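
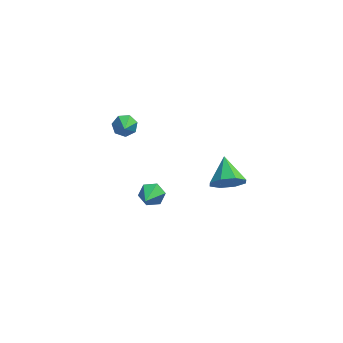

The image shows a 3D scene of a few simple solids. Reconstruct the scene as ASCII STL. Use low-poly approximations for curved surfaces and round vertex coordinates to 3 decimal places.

solid 
facet normal -0.019 0.786 -0.618
outer loop
vertex -2.57 4.51 -0.791
vertex -3.211 4.775 -0.435
vertex -2.464 4.925 -0.267
endloop
endfacet
facet normal 0.945 -0.322 0.064
outer loop
vertex -2.57 4.51 -0.791
vertex -2.464 4.925 -0.267
vertex -3.169 3.085 0.895
endloop
endfacet
facet normal -0.019 0.786 -0.618
outer loop
vertex -2.464 4.925 -0.267
vertex -3.211 4.775 -0.435
vertex -2.92 5.227 0.131
endloop
endfacet
facet normal 0.708 0.163 0.687
outer loop
vertex -2.464 4.925 -0.267
vertex -2.92 5.227 0.131
vertex -3.169 3.085 0.895
endloop
endfacet
facet normal -0.020 0.786 -0.618
outer loop
vertex -2.92 5.227 0.131
vertex -3.211 4.775 -0.435
vertex -3.596 5.188 0.103
endloop
endfacet
facet normal -0.059 0.341 0.938
outer loop
vertex -2.92 5.227 0.131
vertex -3.596 5.188 0.103
vertex -3.169 3.085 0.895
endloop
endfacet
facet normal -0.020 0.786 -0.618
outer loop
vertex -3.596 5.188 0.103
vertex -3.211 4.775 -0.435
vertex -3.981 4.838 -0.33
endloop
endfacet
facet normal -0.776 0.078 0.626
outer loop
vertex -3.596 5.188 0.103
vertex -3.981 4.838 -0.33
vertex -3.169 3.085 0.895
endloop
endfacet
facet normal -0.020 0.785 -0.619
outer loop
vertex -3.981 4.838 -0.33
vertex -3.211 4.775 -0.435
vertex -3.786 4.44 -0.841
endloop
endfacet
facet normal -0.904 -0.427 -0.012
outer loop
vertex -3.981 4.838 -0.33
vertex -3.786 4.44 -0.841
vertex -3.169 3.085 0.895
endloop
endfacet
facet normal -0.020 0.785 -0.619
outer loop
vertex -3.786 4.44 -0.841
vertex -3.211 4.775 -0.435
vertex -3.158 4.294 -1.047
endloop
endfacet
facet normal -0.348 -0.795 -0.497
outer loop
vertex -3.786 4.44 -0.841
vertex -3.158 4.294 -1.047
vertex -3.169 3.085 0.895
endloop
endfacet
facet normal -0.019 0.785 -0.619
outer loop
vertex -3.158 4.294 -1.047
vertex -3.211 4.775 -0.435
vertex -2.57 4.51 -0.791
endloop
endfacet
facet normal 0.476 -0.748 -0.463
outer loop
vertex -3.158 4.294 -1.047
vertex -2.57 4.51 -0.791
vertex -3.169 3.085 0.895
endloop
endfacet
facet normal 0.160 0.814 -0.558
outer loop
vertex -0.786 0.903 -3.108
vertex -1.589 0.951 -3.268
vertex -1.277 1.337 -2.615
endloop
endfacet
facet normal 0.695 -0.030 0.719
outer loop
vertex -0.786 0.903 -3.108
vertex -1.277 1.337 -2.615
vertex -1.931 -0.791 -2.072
endloop
endfacet
facet normal 0.160 0.814 -0.558
outer loop
vertex -1.277 1.337 -2.615
vertex -1.589 0.951 -3.268
vertex -2.079 1.385 -2.775
endloop
endfacet
facet normal -0.170 0.292 0.941
outer loop
vertex -1.277 1.337 -2.615
vertex -2.079 1.385 -2.775
vertex -1.931 -0.791 -2.072
endloop
endfacet
facet normal 0.159 0.814 -0.558
outer loop
vertex -2.079 1.385 -2.775
vertex -1.589 0.951 -3.268
vertex -2.392 0.999 -3.427
endloop
endfacet
facet normal -0.914 0.067 0.399
outer loop
vertex -2.079 1.385 -2.775
vertex -2.392 0.999 -3.427
vertex -1.931 -0.791 -2.072
endloop
endfacet
facet normal 0.159 0.814 -0.558
outer loop
vertex -2.392 0.999 -3.427
vertex -1.589 0.951 -3.268
vertex -1.901 0.565 -3.92
endloop
endfacet
facet normal -0.795 -0.483 -0.367
outer loop
vertex -2.392 0.999 -3.427
vertex -1.901 0.565 -3.92
vertex -1.931 -0.791 -2.072
endloop
endfacet
facet normal 0.161 0.814 -0.559
outer loop
vertex -1.901 0.565 -3.92
vertex -1.589 0.951 -3.268
vertex -1.098 0.516 -3.76
endloop
endfacet
facet normal 0.068 -0.805 -0.589
outer loop
vertex -1.901 0.565 -3.92
vertex -1.098 0.516 -3.76
vertex -1.931 -0.791 -2.072
endloop
endfacet
facet normal 0.160 0.813 -0.559
outer loop
vertex -1.098 0.516 -3.76
vertex -1.589 0.951 -3.268
vertex -0.786 0.903 -3.108
endloop
endfacet
facet normal 0.814 -0.579 -0.046
outer loop
vertex -1.098 0.516 -3.76
vertex -0.786 0.903 -3.108
vertex -1.931 -0.791 -2.072
endloop
endfacet
facet normal 0.103 -0.880 -0.464
outer loop
vertex 3.045 -3.335 2.075
vertex 2.631 -3.833 2.927
vertex 2.23 -3.407 2.031
endloop
endfacet
facet normal -0.044 0.836 -0.548
outer loop
vertex 3.045 -3.335 2.075
vertex 2.23 -3.407 2.031
vertex 2.449 -2.267 3.753
endloop
endfacet
facet normal 0.102 -0.880 -0.464
outer loop
vertex 2.23 -3.407 2.031
vertex 2.631 -3.833 2.927
vertex 1.65 -3.728 2.512
endloop
endfacet
facet normal -0.660 0.662 -0.354
outer loop
vertex 2.23 -3.407 2.031
vertex 1.65 -3.728 2.512
vertex 2.449 -2.267 3.753
endloop
endfacet
facet normal 0.102 -0.880 -0.465
outer loop
vertex 1.65 -3.728 2.512
vertex 2.631 -3.833 2.927
vertex 1.645 -4.111 3.236
endloop
endfacet
facet normal -0.919 0.351 0.179
outer loop
vertex 1.65 -3.728 2.512
vertex 1.645 -4.111 3.236
vertex 2.449 -2.267 3.753
endloop
endfacet
facet normal 0.102 -0.880 -0.464
outer loop
vertex 1.645 -4.111 3.236
vertex 2.631 -3.833 2.927
vertex 2.217 -4.331 3.779
endloop
endfacet
facet normal -0.669 0.084 0.739
outer loop
vertex 1.645 -4.111 3.236
vertex 2.217 -4.331 3.779
vertex 2.449 -2.267 3.753
endloop
endfacet
facet normal 0.103 -0.880 -0.464
outer loop
vertex 2.217 -4.331 3.779
vertex 2.631 -3.833 2.927
vertex 3.032 -4.259 3.823
endloop
endfacet
facet normal -0.056 0.019 0.998
outer loop
vertex 2.217 -4.331 3.779
vertex 3.032 -4.259 3.823
vertex 2.449 -2.267 3.753
endloop
endfacet
facet normal 0.102 -0.880 -0.464
outer loop
vertex 3.032 -4.259 3.823
vertex 2.631 -3.833 2.927
vertex 3.612 -3.938 3.342
endloop
endfacet
facet normal 0.561 0.193 0.805
outer loop
vertex 3.032 -4.259 3.823
vertex 3.612 -3.938 3.342
vertex 2.449 -2.267 3.753
endloop
endfacet
facet normal 0.102 -0.880 -0.465
outer loop
vertex 3.612 -3.938 3.342
vertex 2.631 -3.833 2.927
vertex 3.617 -3.555 2.618
endloop
endfacet
facet normal 0.820 0.504 0.272
outer loop
vertex 3.612 -3.938 3.342
vertex 3.617 -3.555 2.618
vertex 2.449 -2.267 3.753
endloop
endfacet
facet normal 0.102 -0.880 -0.464
outer loop
vertex 3.617 -3.555 2.618
vertex 2.631 -3.833 2.927
vertex 3.045 -3.335 2.075
endloop
endfacet
facet normal 0.569 0.770 -0.288
outer loop
vertex 3.617 -3.555 2.618
vertex 3.045 -3.335 2.075
vertex 2.449 -2.267 3.753
endloop
endfacet

endsolid


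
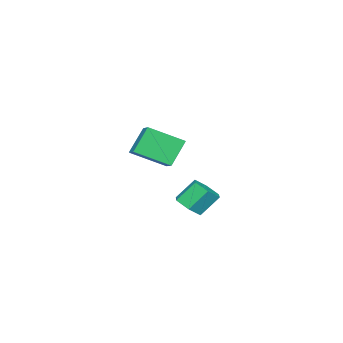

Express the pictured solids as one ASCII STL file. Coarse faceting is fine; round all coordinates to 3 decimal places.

solid 
facet normal 0.427 -0.487 -0.762
outer loop
vertex 2.609 2.404 -3.765
vertex 2.064 2.696 -4.257
vertex 2.736 3.091 -4.133
endloop
endfacet
facet normal 0.890 0.076 0.450
outer loop
vertex 2.609 2.404 -3.765
vertex 2.736 3.091 -4.133
vertex 2.041 3.052 -2.751
endloop
endfacet
facet normal 0.890 0.075 0.450
outer loop
vertex 2.041 3.052 -2.751
vertex 2.736 3.091 -4.133
vertex 2.169 3.739 -3.119
endloop
endfacet
facet normal -0.427 0.488 0.762
outer loop
vertex 2.041 3.052 -2.751
vertex 2.169 3.739 -3.119
vertex 1.496 3.344 -3.243
endloop
endfacet
facet normal 0.427 -0.487 -0.762
outer loop
vertex 2.736 3.091 -4.133
vertex 2.064 2.696 -4.257
vertex 2.191 3.383 -4.625
endloop
endfacet
facet normal 0.585 0.791 -0.178
outer loop
vertex 2.736 3.091 -4.133
vertex 2.191 3.383 -4.625
vertex 2.169 3.739 -3.119
endloop
endfacet
facet normal 0.585 0.791 -0.178
outer loop
vertex 2.169 3.739 -3.119
vertex 2.191 3.383 -4.625
vertex 1.624 4.031 -3.611
endloop
endfacet
facet normal -0.427 0.488 0.762
outer loop
vertex 2.169 3.739 -3.119
vertex 1.624 4.031 -3.611
vertex 1.496 3.344 -3.243
endloop
endfacet
facet normal 0.427 -0.487 -0.762
outer loop
vertex 2.191 3.383 -4.625
vertex 2.064 2.696 -4.257
vertex 1.519 2.988 -4.749
endloop
endfacet
facet normal -0.305 0.716 -0.628
outer loop
vertex 2.191 3.383 -4.625
vertex 1.519 2.988 -4.749
vertex 1.624 4.031 -3.611
endloop
endfacet
facet normal -0.305 0.716 -0.628
outer loop
vertex 1.624 4.031 -3.611
vertex 1.519 2.988 -4.749
vertex 0.951 3.636 -3.735
endloop
endfacet
facet normal -0.427 0.488 0.762
outer loop
vertex 1.624 4.031 -3.611
vertex 0.951 3.636 -3.735
vertex 1.496 3.344 -3.243
endloop
endfacet
facet normal 0.427 -0.488 -0.762
outer loop
vertex 1.519 2.988 -4.749
vertex 2.064 2.696 -4.257
vertex 1.391 2.301 -4.381
endloop
endfacet
facet normal -0.890 -0.075 -0.450
outer loop
vertex 1.519 2.988 -4.749
vertex 1.391 2.301 -4.381
vertex 0.951 3.636 -3.735
endloop
endfacet
facet normal -0.890 -0.076 -0.449
outer loop
vertex 0.951 3.636 -3.735
vertex 1.391 2.301 -4.381
vertex 0.824 2.949 -3.367
endloop
endfacet
facet normal -0.427 0.487 0.762
outer loop
vertex 0.951 3.636 -3.735
vertex 0.824 2.949 -3.367
vertex 1.496 3.344 -3.243
endloop
endfacet
facet normal 0.427 -0.488 -0.762
outer loop
vertex 1.391 2.301 -4.381
vertex 2.064 2.696 -4.257
vertex 1.936 2.009 -3.889
endloop
endfacet
facet normal -0.585 -0.791 0.178
outer loop
vertex 1.391 2.301 -4.381
vertex 1.936 2.009 -3.889
vertex 0.824 2.949 -3.367
endloop
endfacet
facet normal -0.585 -0.791 0.178
outer loop
vertex 0.824 2.949 -3.367
vertex 1.936 2.009 -3.889
vertex 1.369 2.657 -2.875
endloop
endfacet
facet normal -0.427 0.487 0.762
outer loop
vertex 0.824 2.949 -3.367
vertex 1.369 2.657 -2.875
vertex 1.496 3.344 -3.243
endloop
endfacet
facet normal 0.427 -0.488 -0.762
outer loop
vertex 1.936 2.009 -3.889
vertex 2.064 2.696 -4.257
vertex 2.609 2.404 -3.765
endloop
endfacet
facet normal 0.305 -0.716 0.628
outer loop
vertex 1.936 2.009 -3.889
vertex 2.609 2.404 -3.765
vertex 1.369 2.657 -2.875
endloop
endfacet
facet normal 0.305 -0.716 0.628
outer loop
vertex 1.369 2.657 -2.875
vertex 2.609 2.404 -3.765
vertex 2.041 3.052 -2.751
endloop
endfacet
facet normal -0.427 0.487 0.762
outer loop
vertex 1.369 2.657 -2.875
vertex 2.041 3.052 -2.751
vertex 1.496 3.344 -3.243
endloop
endfacet
facet normal -0.453 0.767 -0.455
outer loop
vertex -5.004 -1.573 -3.142
vertex -4.186 -0.845 -2.728
vertex -4.072 -1.837 -4.515
endloop
endfacet
facet normal -0.698 -0.622 -0.355
outer loop
vertex -3.154 -3.395 -3.592
vertex -5.004 -1.573 -3.142
vertex -4.072 -1.837 -4.515
endloop
endfacet
facet normal -0.452 0.767 -0.455
outer loop
vertex -4.072 -1.837 -4.515
vertex -4.186 -0.845 -2.728
vertex -3.255 -1.11 -4.101
endloop
endfacet
facet normal 0.554 -0.158 -0.817
outer loop
vertex -3.255 -1.11 -4.101
vertex -3.154 -3.395 -3.592
vertex -4.072 -1.837 -4.515
endloop
endfacet
facet normal -0.554 0.158 0.817
outer loop
vertex -5.004 -1.573 -3.142
vertex -3.268 -2.403 -1.805
vertex -4.186 -0.845 -2.728
endloop
endfacet
facet normal -0.699 -0.622 -0.354
outer loop
vertex -4.085 -3.13 -2.219
vertex -5.004 -1.573 -3.142
vertex -3.154 -3.395 -3.592
endloop
endfacet
facet normal -0.554 0.157 0.817
outer loop
vertex -4.085 -3.13 -2.219
vertex -3.268 -2.403 -1.805
vertex -5.004 -1.573 -3.142
endloop
endfacet
facet normal 0.699 0.621 0.354
outer loop
vertex -4.186 -0.845 -2.728
vertex -3.268 -2.403 -1.805
vertex -3.255 -1.11 -4.101
endloop
endfacet
facet normal 0.554 -0.158 -0.817
outer loop
vertex -2.336 -2.667 -3.178
vertex -3.154 -3.395 -3.592
vertex -3.255 -1.11 -4.101
endloop
endfacet
facet normal 0.698 0.622 0.354
outer loop
vertex -3.255 -1.11 -4.101
vertex -3.268 -2.403 -1.805
vertex -2.336 -2.667 -3.178
endloop
endfacet
facet normal 0.452 -0.767 0.455
outer loop
vertex -2.336 -2.667 -3.178
vertex -4.085 -3.13 -2.219
vertex -3.154 -3.395 -3.592
endloop
endfacet
facet normal 0.452 -0.767 0.455
outer loop
vertex -3.268 -2.403 -1.805
vertex -4.085 -3.13 -2.219
vertex -2.336 -2.667 -3.178
endloop
endfacet

endsolid


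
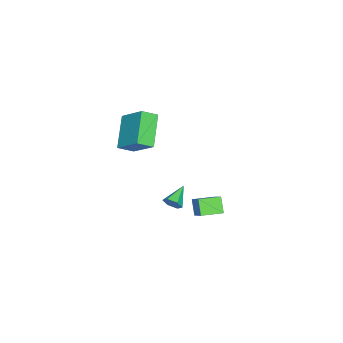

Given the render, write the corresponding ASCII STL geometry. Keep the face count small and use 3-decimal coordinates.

solid 
facet normal -0.564 -0.320 0.762
outer loop
vertex -0.224 1.447 -0.96
vertex -0.843 2.498 -0.977
vertex -1.442 0.709 -2.171
endloop
endfacet
facet normal 0.508 -0.861 0.013
outer loop
vertex -0.857 1.042 -2.963
vertex -0.224 1.447 -0.96
vertex -1.442 0.709 -2.171
endloop
endfacet
facet normal -0.563 -0.320 0.762
outer loop
vertex -1.442 0.709 -2.171
vertex -0.843 2.498 -0.977
vertex -2.062 1.76 -2.188
endloop
endfacet
facet normal -0.652 -0.395 -0.647
outer loop
vertex -2.062 1.76 -2.188
vertex -0.857 1.042 -2.963
vertex -1.442 0.709 -2.171
endloop
endfacet
facet normal 0.652 0.394 0.647
outer loop
vertex -0.224 1.447 -0.96
vertex -0.258 2.831 -1.769
vertex -0.843 2.498 -0.977
endloop
endfacet
facet normal 0.508 -0.861 0.014
outer loop
vertex 0.362 1.78 -1.752
vertex -0.224 1.447 -0.96
vertex -0.857 1.042 -2.963
endloop
endfacet
facet normal 0.651 0.395 0.648
outer loop
vertex 0.362 1.78 -1.752
vertex -0.258 2.831 -1.769
vertex -0.224 1.447 -0.96
endloop
endfacet
facet normal -0.508 0.861 -0.013
outer loop
vertex -0.843 2.498 -0.977
vertex -0.258 2.831 -1.769
vertex -2.062 1.76 -2.188
endloop
endfacet
facet normal -0.652 -0.394 -0.648
outer loop
vertex -1.476 2.093 -2.98
vertex -0.857 1.042 -2.963
vertex -2.062 1.76 -2.188
endloop
endfacet
facet normal -0.508 0.861 -0.014
outer loop
vertex -2.062 1.76 -2.188
vertex -0.258 2.831 -1.769
vertex -1.476 2.093 -2.98
endloop
endfacet
facet normal 0.563 0.320 -0.762
outer loop
vertex -1.476 2.093 -2.98
vertex 0.362 1.78 -1.752
vertex -0.857 1.042 -2.963
endloop
endfacet
facet normal 0.563 0.320 -0.762
outer loop
vertex -0.258 2.831 -1.769
vertex 0.362 1.78 -1.752
vertex -1.476 2.093 -2.98
endloop
endfacet
facet normal 0.890 -0.170 -0.422
outer loop
vertex -2.318 -0.96 -3.319
vertex -2.522 -0.739 -3.838
vertex -2.263 -0.375 -3.438
endloop
endfacet
facet normal 0.111 0.188 0.976
outer loop
vertex -2.318 -0.96 -3.319
vertex -2.263 -0.375 -3.438
vertex -3.778 -0.501 -3.242
endloop
endfacet
facet normal 0.890 -0.168 -0.423
outer loop
vertex -2.263 -0.375 -3.438
vertex -2.522 -0.739 -3.838
vertex -2.468 -0.153 -3.957
endloop
endfacet
facet normal -0.024 0.916 0.401
outer loop
vertex -2.263 -0.375 -3.438
vertex -2.468 -0.153 -3.957
vertex -3.778 -0.501 -3.242
endloop
endfacet
facet normal 0.890 -0.168 -0.423
outer loop
vertex -2.468 -0.153 -3.957
vertex -2.522 -0.739 -3.838
vertex -2.727 -0.518 -4.357
endloop
endfacet
facet normal -0.444 0.786 -0.430
outer loop
vertex -2.468 -0.153 -3.957
vertex -2.727 -0.518 -4.357
vertex -3.778 -0.501 -3.242
endloop
endfacet
facet normal 0.890 -0.168 -0.423
outer loop
vertex -2.727 -0.518 -4.357
vertex -2.522 -0.739 -3.838
vertex -2.781 -1.103 -4.238
endloop
endfacet
facet normal -0.726 -0.072 -0.684
outer loop
vertex -2.727 -0.518 -4.357
vertex -2.781 -1.103 -4.238
vertex -3.778 -0.501 -3.242
endloop
endfacet
facet normal 0.890 -0.169 -0.422
outer loop
vertex -2.781 -1.103 -4.238
vertex -2.522 -0.739 -3.838
vertex -2.577 -1.325 -3.719
endloop
endfacet
facet normal -0.591 -0.799 -0.109
outer loop
vertex -2.781 -1.103 -4.238
vertex -2.577 -1.325 -3.719
vertex -3.778 -0.501 -3.242
endloop
endfacet
facet normal 0.891 -0.169 -0.422
outer loop
vertex -2.577 -1.325 -3.719
vertex -2.522 -0.739 -3.838
vertex -2.318 -0.96 -3.319
endloop
endfacet
facet normal -0.172 -0.670 0.723
outer loop
vertex -2.577 -1.325 -3.719
vertex -2.318 -0.96 -3.319
vertex -3.778 -0.501 -3.242
endloop
endfacet
facet normal -0.789 -0.148 0.596
outer loop
vertex -1.943 -3.35 3.339
vertex -1.278 -2.006 4.553
vertex -2.467 -2.627 2.825
endloop
endfacet
facet normal -0.344 -0.697 -0.629
outer loop
vertex -0.802 -2.314 1.567
vertex -1.943 -3.35 3.339
vertex -2.467 -2.627 2.825
endloop
endfacet
facet normal -0.789 -0.149 0.596
outer loop
vertex -2.467 -2.627 2.825
vertex -1.278 -2.006 4.553
vertex -1.802 -1.283 4.04
endloop
endfacet
facet normal -0.509 0.702 -0.498
outer loop
vertex -1.802 -1.283 4.04
vertex -0.802 -2.314 1.567
vertex -2.467 -2.627 2.825
endloop
endfacet
facet normal 0.509 -0.702 0.499
outer loop
vertex -1.943 -3.35 3.339
vertex 0.387 -1.693 3.295
vertex -1.278 -2.006 4.553
endloop
endfacet
facet normal -0.345 -0.696 -0.629
outer loop
vertex -0.278 -3.037 2.08
vertex -1.943 -3.35 3.339
vertex -0.802 -2.314 1.567
endloop
endfacet
facet normal 0.509 -0.702 0.498
outer loop
vertex -0.278 -3.037 2.08
vertex 0.387 -1.693 3.295
vertex -1.943 -3.35 3.339
endloop
endfacet
facet normal 0.345 0.696 0.629
outer loop
vertex -1.278 -2.006 4.553
vertex 0.387 -1.693 3.295
vertex -1.802 -1.283 4.04
endloop
endfacet
facet normal -0.509 0.702 -0.498
outer loop
vertex -0.137 -0.97 2.781
vertex -0.802 -2.314 1.567
vertex -1.802 -1.283 4.04
endloop
endfacet
facet normal 0.345 0.697 0.629
outer loop
vertex -1.802 -1.283 4.04
vertex 0.387 -1.693 3.295
vertex -0.137 -0.97 2.781
endloop
endfacet
facet normal 0.789 0.148 -0.596
outer loop
vertex -0.137 -0.97 2.781
vertex -0.278 -3.037 2.08
vertex -0.802 -2.314 1.567
endloop
endfacet
facet normal 0.789 0.148 -0.596
outer loop
vertex 0.387 -1.693 3.295
vertex -0.278 -3.037 2.08
vertex -0.137 -0.97 2.781
endloop
endfacet

endsolid


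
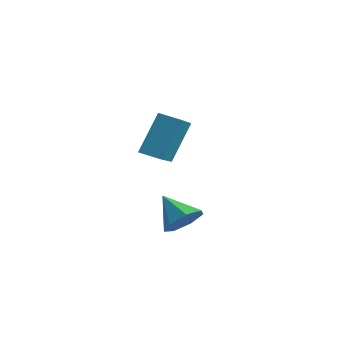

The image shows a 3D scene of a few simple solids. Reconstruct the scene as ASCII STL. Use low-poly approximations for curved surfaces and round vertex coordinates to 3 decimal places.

solid 
facet normal 0.781 -0.057 -0.622
outer loop
vertex 4.846 -2.226 1.575
vertex 4.367 -2.57 1.005
vertex 4.524 -1.775 1.129
endloop
endfacet
facet normal 0.016 0.709 0.705
outer loop
vertex 4.846 -2.226 1.575
vertex 4.524 -1.775 1.129
vertex 3.273 -2.49 1.875
endloop
endfacet
facet normal 0.781 -0.057 -0.622
outer loop
vertex 4.524 -1.775 1.129
vertex 4.367 -2.57 1.005
vertex 4.084 -1.922 0.59
endloop
endfacet
facet normal -0.440 0.891 0.116
outer loop
vertex 4.524 -1.775 1.129
vertex 4.084 -1.922 0.59
vertex 3.273 -2.49 1.875
endloop
endfacet
facet normal 0.781 -0.057 -0.622
outer loop
vertex 4.084 -1.922 0.59
vertex 4.367 -2.57 1.005
vertex 3.857 -2.557 0.363
endloop
endfacet
facet normal -0.839 0.422 -0.343
outer loop
vertex 4.084 -1.922 0.59
vertex 3.857 -2.557 0.363
vertex 3.273 -2.49 1.875
endloop
endfacet
facet normal 0.781 -0.057 -0.622
outer loop
vertex 3.857 -2.557 0.363
vertex 4.367 -2.57 1.005
vertex 4.014 -3.202 0.619
endloop
endfacet
facet normal -0.881 -0.343 -0.325
outer loop
vertex 3.857 -2.557 0.363
vertex 4.014 -3.202 0.619
vertex 3.273 -2.49 1.875
endloop
endfacet
facet normal 0.781 -0.057 -0.622
outer loop
vertex 4.014 -3.202 0.619
vertex 4.367 -2.57 1.005
vertex 4.437 -3.371 1.166
endloop
endfacet
facet normal -0.534 -0.831 0.156
outer loop
vertex 4.014 -3.202 0.619
vertex 4.437 -3.371 1.166
vertex 3.273 -2.49 1.875
endloop
endfacet
facet normal 0.781 -0.057 -0.622
outer loop
vertex 4.437 -3.371 1.166
vertex 4.367 -2.57 1.005
vertex 4.807 -2.937 1.591
endloop
endfacet
facet normal -0.059 -0.672 0.738
outer loop
vertex 4.437 -3.371 1.166
vertex 4.807 -2.937 1.591
vertex 3.273 -2.49 1.875
endloop
endfacet
facet normal 0.781 -0.057 -0.622
outer loop
vertex 4.807 -2.937 1.591
vertex 4.367 -2.57 1.005
vertex 4.846 -2.226 1.575
endloop
endfacet
facet normal 0.185 0.012 0.983
outer loop
vertex 4.807 -2.937 1.591
vertex 4.846 -2.226 1.575
vertex 3.273 -2.49 1.875
endloop
endfacet
facet normal -0.457 0.774 -0.439
outer loop
vertex -0.938 2.299 3.185
vertex -0.111 2.654 2.949
vertex -0.996 1.287 1.46
endloop
endfacet
facet normal -0.889 -0.381 0.254
outer loop
vertex -0.109 -0.214 2.311
vertex -0.938 2.299 3.185
vertex -0.996 1.287 1.46
endloop
endfacet
facet normal -0.457 0.774 -0.439
outer loop
vertex -0.996 1.287 1.46
vertex -0.111 2.654 2.949
vertex -0.169 1.642 1.225
endloop
endfacet
facet normal -0.028 -0.506 -0.862
outer loop
vertex -0.169 1.642 1.225
vertex -0.109 -0.214 2.311
vertex -0.996 1.287 1.46
endloop
endfacet
facet normal 0.029 0.506 0.862
outer loop
vertex -0.938 2.299 3.185
vertex 0.776 1.153 3.8
vertex -0.111 2.654 2.949
endloop
endfacet
facet normal -0.889 -0.381 0.254
outer loop
vertex -0.051 0.798 4.035
vertex -0.938 2.299 3.185
vertex -0.109 -0.214 2.311
endloop
endfacet
facet normal 0.028 0.505 0.863
outer loop
vertex -0.051 0.798 4.035
vertex 0.776 1.153 3.8
vertex -0.938 2.299 3.185
endloop
endfacet
facet normal 0.889 0.381 -0.254
outer loop
vertex -0.111 2.654 2.949
vertex 0.776 1.153 3.8
vertex -0.169 1.642 1.225
endloop
endfacet
facet normal -0.029 -0.506 -0.862
outer loop
vertex 0.718 0.141 2.075
vertex -0.109 -0.214 2.311
vertex -0.169 1.642 1.225
endloop
endfacet
facet normal 0.889 0.382 -0.254
outer loop
vertex -0.169 1.642 1.225
vertex 0.776 1.153 3.8
vertex 0.718 0.141 2.075
endloop
endfacet
facet normal 0.457 -0.774 0.439
outer loop
vertex 0.718 0.141 2.075
vertex -0.051 0.798 4.035
vertex -0.109 -0.214 2.311
endloop
endfacet
facet normal 0.457 -0.774 0.439
outer loop
vertex 0.776 1.153 3.8
vertex -0.051 0.798 4.035
vertex 0.718 0.141 2.075
endloop
endfacet

endsolid


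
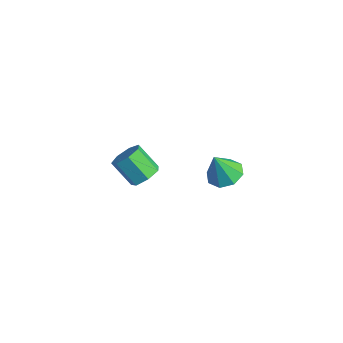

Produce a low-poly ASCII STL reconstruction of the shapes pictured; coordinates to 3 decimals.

solid 
facet normal 0.641 0.290 -0.710
outer loop
vertex -0.751 0.404 -1.387
vertex -1.186 -0.033 -1.958
vertex -1.286 0.767 -1.722
endloop
endfacet
facet normal 0.221 0.817 0.532
outer loop
vertex -0.751 0.404 -1.387
vertex -1.286 0.767 -1.722
vertex -1.759 -0.05 -0.272
endloop
endfacet
facet normal 0.221 0.817 0.532
outer loop
vertex -1.759 -0.05 -0.272
vertex -1.286 0.767 -1.722
vertex -2.294 0.313 -0.607
endloop
endfacet
facet normal -0.641 -0.289 0.711
outer loop
vertex -1.759 -0.05 -0.272
vertex -2.294 0.313 -0.607
vertex -2.194 -0.487 -0.842
endloop
endfacet
facet normal 0.642 0.290 -0.710
outer loop
vertex -1.286 0.767 -1.722
vertex -1.186 -0.033 -1.958
vertex -1.746 0.528 -2.235
endloop
endfacet
facet normal -0.436 0.899 -0.028
outer loop
vertex -1.286 0.767 -1.722
vertex -1.746 0.528 -2.235
vertex -2.294 0.313 -0.607
endloop
endfacet
facet normal -0.436 0.899 -0.028
outer loop
vertex -2.294 0.313 -0.607
vertex -1.746 0.528 -2.235
vertex -2.754 0.074 -1.12
endloop
endfacet
facet normal -0.642 -0.289 0.710
outer loop
vertex -2.294 0.313 -0.607
vertex -2.754 0.074 -1.12
vertex -2.194 -0.487 -0.842
endloop
endfacet
facet normal 0.642 0.290 -0.710
outer loop
vertex -1.746 0.528 -2.235
vertex -1.186 -0.033 -1.958
vertex -1.784 -0.133 -2.539
endloop
endfacet
facet normal -0.765 0.305 -0.567
outer loop
vertex -1.746 0.528 -2.235
vertex -1.784 -0.133 -2.539
vertex -2.754 0.074 -1.12
endloop
endfacet
facet normal -0.765 0.305 -0.567
outer loop
vertex -2.754 0.074 -1.12
vertex -1.784 -0.133 -2.539
vertex -2.792 -0.587 -1.424
endloop
endfacet
facet normal -0.642 -0.289 0.710
outer loop
vertex -2.754 0.074 -1.12
vertex -2.792 -0.587 -1.424
vertex -2.194 -0.487 -0.842
endloop
endfacet
facet normal 0.642 0.289 -0.710
outer loop
vertex -1.784 -0.133 -2.539
vertex -1.186 -0.033 -1.958
vertex -1.372 -0.719 -2.405
endloop
endfacet
facet normal -0.518 -0.520 -0.680
outer loop
vertex -1.784 -0.133 -2.539
vertex -1.372 -0.719 -2.405
vertex -2.792 -0.587 -1.424
endloop
endfacet
facet normal -0.518 -0.520 -0.680
outer loop
vertex -2.792 -0.587 -1.424
vertex -1.372 -0.719 -2.405
vertex -2.38 -1.173 -1.29
endloop
endfacet
facet normal -0.642 -0.289 0.710
outer loop
vertex -2.792 -0.587 -1.424
vertex -2.38 -1.173 -1.29
vertex -2.194 -0.487 -0.842
endloop
endfacet
facet normal 0.642 0.288 -0.710
outer loop
vertex -1.372 -0.719 -2.405
vertex -1.186 -0.033 -1.958
vertex -0.82 -0.789 -1.934
endloop
endfacet
facet normal 0.119 -0.952 -0.281
outer loop
vertex -1.372 -0.719 -2.405
vertex -0.82 -0.789 -1.934
vertex -2.38 -1.173 -1.29
endloop
endfacet
facet normal 0.119 -0.952 -0.281
outer loop
vertex -2.38 -1.173 -1.29
vertex -0.82 -0.789 -1.934
vertex -1.827 -1.243 -0.819
endloop
endfacet
facet normal -0.642 -0.290 0.710
outer loop
vertex -2.38 -1.173 -1.29
vertex -1.827 -1.243 -0.819
vertex -2.194 -0.487 -0.842
endloop
endfacet
facet normal 0.642 0.289 -0.710
outer loop
vertex -0.82 -0.789 -1.934
vertex -1.186 -0.033 -1.958
vertex -0.544 -0.289 -1.481
endloop
endfacet
facet normal 0.667 -0.668 0.331
outer loop
vertex -0.82 -0.789 -1.934
vertex -0.544 -0.289 -1.481
vertex -1.827 -1.243 -0.819
endloop
endfacet
facet normal 0.667 -0.668 0.331
outer loop
vertex -1.827 -1.243 -0.819
vertex -0.544 -0.289 -1.481
vertex -1.551 -0.743 -0.366
endloop
endfacet
facet normal -0.641 -0.290 0.710
outer loop
vertex -1.827 -1.243 -0.819
vertex -1.551 -0.743 -0.366
vertex -2.194 -0.487 -0.842
endloop
endfacet
facet normal 0.642 0.288 -0.710
outer loop
vertex -0.544 -0.289 -1.481
vertex -1.186 -0.033 -1.958
vertex -0.751 0.404 -1.387
endloop
endfacet
facet normal 0.712 0.119 0.692
outer loop
vertex -0.544 -0.289 -1.481
vertex -0.751 0.404 -1.387
vertex -1.551 -0.743 -0.366
endloop
endfacet
facet normal 0.712 0.120 0.692
outer loop
vertex -1.551 -0.743 -0.366
vertex -0.751 0.404 -1.387
vertex -1.759 -0.05 -0.272
endloop
endfacet
facet normal -0.641 -0.289 0.711
outer loop
vertex -1.551 -0.743 -0.366
vertex -1.759 -0.05 -0.272
vertex -2.194 -0.487 -0.842
endloop
endfacet
facet normal 0.088 0.350 -0.933
outer loop
vertex 4.554 0.151 2.075
vertex 4.007 0.824 2.276
vertex 4.887 0.697 2.311
endloop
endfacet
facet normal 0.720 -0.594 0.358
outer loop
vertex 4.554 0.151 2.075
vertex 4.887 0.697 2.311
vertex 3.873 0.296 3.684
endloop
endfacet
facet normal 0.088 0.349 -0.933
outer loop
vertex 4.887 0.697 2.311
vertex 4.007 0.824 2.276
vertex 4.704 1.317 2.526
endloop
endfacet
facet normal 0.800 0.028 0.599
outer loop
vertex 4.887 0.697 2.311
vertex 4.704 1.317 2.526
vertex 3.873 0.296 3.684
endloop
endfacet
facet normal 0.088 0.349 -0.933
outer loop
vertex 4.704 1.317 2.526
vertex 4.007 0.824 2.276
vertex 4.113 1.648 2.594
endloop
endfacet
facet normal 0.387 0.536 0.750
outer loop
vertex 4.704 1.317 2.526
vertex 4.113 1.648 2.594
vertex 3.873 0.296 3.684
endloop
endfacet
facet normal 0.088 0.349 -0.933
outer loop
vertex 4.113 1.648 2.594
vertex 4.007 0.824 2.276
vertex 3.459 1.497 2.476
endloop
endfacet
facet normal -0.277 0.632 0.724
outer loop
vertex 4.113 1.648 2.594
vertex 3.459 1.497 2.476
vertex 3.873 0.296 3.684
endloop
endfacet
facet normal 0.088 0.349 -0.933
outer loop
vertex 3.459 1.497 2.476
vertex 4.007 0.824 2.276
vertex 3.126 0.951 2.24
endloop
endfacet
facet normal -0.805 0.260 0.534
outer loop
vertex 3.459 1.497 2.476
vertex 3.126 0.951 2.24
vertex 3.873 0.296 3.684
endloop
endfacet
facet normal 0.089 0.350 -0.933
outer loop
vertex 3.126 0.951 2.24
vertex 4.007 0.824 2.276
vertex 3.309 0.331 2.025
endloop
endfacet
facet normal -0.885 -0.363 0.293
outer loop
vertex 3.126 0.951 2.24
vertex 3.309 0.331 2.025
vertex 3.873 0.296 3.684
endloop
endfacet
facet normal 0.088 0.350 -0.933
outer loop
vertex 3.309 0.331 2.025
vertex 4.007 0.824 2.276
vertex 3.9 -0.0 1.957
endloop
endfacet
facet normal -0.471 -0.871 0.142
outer loop
vertex 3.309 0.331 2.025
vertex 3.9 -0.0 1.957
vertex 3.873 0.296 3.684
endloop
endfacet
facet normal 0.088 0.350 -0.933
outer loop
vertex 3.9 -0.0 1.957
vertex 4.007 0.824 2.276
vertex 4.554 0.151 2.075
endloop
endfacet
facet normal 0.193 -0.967 0.169
outer loop
vertex 3.9 -0.0 1.957
vertex 4.554 0.151 2.075
vertex 3.873 0.296 3.684
endloop
endfacet

endsolid


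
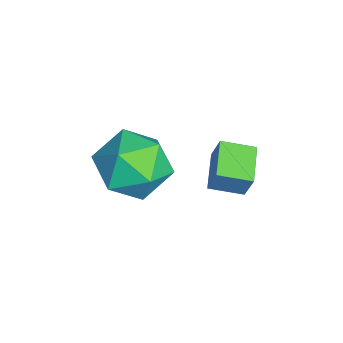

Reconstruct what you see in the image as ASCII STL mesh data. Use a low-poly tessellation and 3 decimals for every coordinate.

solid 
facet normal -0.601 0.420 0.680
outer loop
vertex 2.306 -0.72 0.653
vertex 2.488 -1.594 1.354
vertex 3.167 -0.685 1.393
endloop
endfacet
facet normal -0.280 0.918 0.282
outer loop
vertex 2.306 -0.72 0.653
vertex 3.167 -0.685 1.393
vertex 3.316 -0.313 0.331
endloop
endfacet
facet normal -0.449 0.798 -0.401
outer loop
vertex 2.306 -0.72 0.653
vertex 3.316 -0.313 0.331
vertex 2.73 -0.992 -0.365
endloop
endfacet
facet normal -0.876 0.226 -0.425
outer loop
vertex 2.306 -0.72 0.653
vertex 2.73 -0.992 -0.365
vertex 2.218 -1.784 0.268
endloop
endfacet
facet normal -0.970 -0.008 0.243
outer loop
vertex 2.306 -0.72 0.653
vertex 2.218 -1.784 0.268
vertex 2.488 -1.594 1.354
endloop
endfacet
facet normal 0.426 0.834 0.352
outer loop
vertex 3.316 -0.313 0.331
vertex 3.167 -0.685 1.393
vertex 4.122 -0.936 0.832
endloop
endfacet
facet normal -0.095 0.028 0.995
outer loop
vertex 3.167 -0.685 1.393
vertex 2.488 -1.594 1.354
vertex 3.61 -1.728 1.465
endloop
endfacet
facet normal -0.691 -0.663 0.288
outer loop
vertex 2.488 -1.594 1.354
vertex 2.218 -1.784 0.268
vertex 3.024 -2.407 0.769
endloop
endfacet
facet normal -0.540 -0.284 -0.792
outer loop
vertex 2.218 -1.784 0.268
vertex 2.73 -0.992 -0.365
vertex 3.173 -2.035 -0.293
endloop
endfacet
facet normal 0.151 0.641 -0.753
outer loop
vertex 2.73 -0.992 -0.365
vertex 3.316 -0.313 0.331
vertex 3.852 -1.126 -0.254
endloop
endfacet
facet normal 0.876 -0.226 0.425
outer loop
vertex 4.034 -2.0 0.447
vertex 4.122 -0.936 0.832
vertex 3.61 -1.728 1.465
endloop
endfacet
facet normal 0.449 -0.798 0.401
outer loop
vertex 4.034 -2.0 0.447
vertex 3.61 -1.728 1.465
vertex 3.024 -2.407 0.769
endloop
endfacet
facet normal 0.280 -0.918 -0.282
outer loop
vertex 4.034 -2.0 0.447
vertex 3.024 -2.407 0.769
vertex 3.173 -2.035 -0.293
endloop
endfacet
facet normal 0.601 -0.420 -0.680
outer loop
vertex 4.034 -2.0 0.447
vertex 3.173 -2.035 -0.293
vertex 3.852 -1.126 -0.254
endloop
endfacet
facet normal 0.970 0.008 -0.243
outer loop
vertex 4.034 -2.0 0.447
vertex 3.852 -1.126 -0.254
vertex 4.122 -0.936 0.832
endloop
endfacet
facet normal 0.540 0.284 0.792
outer loop
vertex 3.61 -1.728 1.465
vertex 4.122 -0.936 0.832
vertex 3.167 -0.685 1.393
endloop
endfacet
facet normal -0.151 -0.641 0.753
outer loop
vertex 3.024 -2.407 0.769
vertex 3.61 -1.728 1.465
vertex 2.488 -1.594 1.354
endloop
endfacet
facet normal -0.426 -0.834 -0.352
outer loop
vertex 3.173 -2.035 -0.293
vertex 3.024 -2.407 0.769
vertex 2.218 -1.784 0.268
endloop
endfacet
facet normal 0.095 -0.028 -0.995
outer loop
vertex 3.852 -1.126 -0.254
vertex 3.173 -2.035 -0.293
vertex 2.73 -0.992 -0.365
endloop
endfacet
facet normal 0.691 0.663 -0.288
outer loop
vertex 4.122 -0.936 0.832
vertex 3.852 -1.126 -0.254
vertex 3.316 -0.313 0.331
endloop
endfacet
facet normal -0.958 0.133 0.254
outer loop
vertex 1.894 0.929 0.1
vertex 1.962 1.896 -0.148
vertex 1.627 0.718 -0.797
endloop
endfacet
facet normal -0.068 -0.966 0.248
outer loop
vertex 2.738 0.564 -1.092
vertex 1.894 0.929 0.1
vertex 1.627 0.718 -0.797
endloop
endfacet
facet normal -0.958 0.132 0.255
outer loop
vertex 1.627 0.718 -0.797
vertex 1.962 1.896 -0.148
vertex 1.694 1.684 -1.045
endloop
endfacet
facet normal -0.279 -0.221 -0.935
outer loop
vertex 1.694 1.684 -1.045
vertex 2.738 0.564 -1.092
vertex 1.627 0.718 -0.797
endloop
endfacet
facet normal 0.279 0.220 0.935
outer loop
vertex 1.894 0.929 0.1
vertex 3.073 1.742 -0.443
vertex 1.962 1.896 -0.148
endloop
endfacet
facet normal -0.067 -0.966 0.248
outer loop
vertex 3.006 0.776 -0.195
vertex 1.894 0.929 0.1
vertex 2.738 0.564 -1.092
endloop
endfacet
facet normal 0.278 0.221 0.935
outer loop
vertex 3.006 0.776 -0.195
vertex 3.073 1.742 -0.443
vertex 1.894 0.929 0.1
endloop
endfacet
facet normal 0.068 0.966 -0.249
outer loop
vertex 1.962 1.896 -0.148
vertex 3.073 1.742 -0.443
vertex 1.694 1.684 -1.045
endloop
endfacet
facet normal -0.278 -0.220 -0.935
outer loop
vertex 2.806 1.531 -1.34
vertex 2.738 0.564 -1.092
vertex 1.694 1.684 -1.045
endloop
endfacet
facet normal 0.067 0.967 -0.247
outer loop
vertex 1.694 1.684 -1.045
vertex 3.073 1.742 -0.443
vertex 2.806 1.531 -1.34
endloop
endfacet
facet normal 0.958 -0.133 -0.255
outer loop
vertex 2.806 1.531 -1.34
vertex 3.006 0.776 -0.195
vertex 2.738 0.564 -1.092
endloop
endfacet
facet normal 0.958 -0.132 -0.254
outer loop
vertex 3.073 1.742 -0.443
vertex 3.006 0.776 -0.195
vertex 2.806 1.531 -1.34
endloop
endfacet

endsolid


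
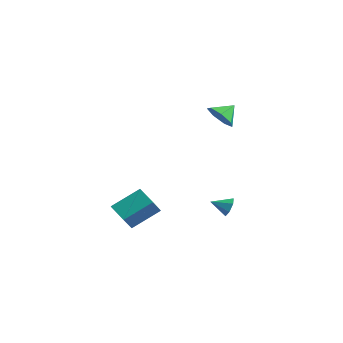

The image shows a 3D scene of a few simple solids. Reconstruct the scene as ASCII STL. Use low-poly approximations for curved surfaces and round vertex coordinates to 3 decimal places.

solid 
facet normal -0.900 0.030 0.434
outer loop
vertex -1.077 -1.138 -2.271
vertex -1.663 -0.077 -3.561
vertex -1.679 -2.841 -3.4
endloop
endfacet
facet normal 0.331 -0.600 0.728
outer loop
vertex -0.437 -2.883 -3.999
vertex -1.077 -1.138 -2.271
vertex -1.679 -2.841 -3.4
endloop
endfacet
facet normal -0.900 0.030 0.434
outer loop
vertex -1.679 -2.841 -3.4
vertex -1.663 -0.077 -3.561
vertex -2.265 -1.78 -4.69
endloop
endfacet
facet normal -0.282 -0.800 -0.530
outer loop
vertex -2.265 -1.78 -4.69
vertex -0.437 -2.883 -3.999
vertex -1.679 -2.841 -3.4
endloop
endfacet
facet normal 0.282 0.800 0.530
outer loop
vertex -1.077 -1.138 -2.271
vertex -0.421 -0.119 -4.16
vertex -1.663 -0.077 -3.561
endloop
endfacet
facet normal 0.331 -0.600 0.728
outer loop
vertex 0.165 -1.18 -2.87
vertex -1.077 -1.138 -2.271
vertex -0.437 -2.883 -3.999
endloop
endfacet
facet normal 0.282 0.800 0.530
outer loop
vertex 0.165 -1.18 -2.87
vertex -0.421 -0.119 -4.16
vertex -1.077 -1.138 -2.271
endloop
endfacet
facet normal -0.331 0.600 -0.728
outer loop
vertex -1.663 -0.077 -3.561
vertex -0.421 -0.119 -4.16
vertex -2.265 -1.78 -4.69
endloop
endfacet
facet normal -0.282 -0.800 -0.530
outer loop
vertex -1.023 -1.822 -5.289
vertex -0.437 -2.883 -3.999
vertex -2.265 -1.78 -4.69
endloop
endfacet
facet normal -0.331 0.600 -0.728
outer loop
vertex -2.265 -1.78 -4.69
vertex -0.421 -0.119 -4.16
vertex -1.023 -1.822 -5.289
endloop
endfacet
facet normal 0.900 -0.030 -0.434
outer loop
vertex -1.023 -1.822 -5.289
vertex 0.165 -1.18 -2.87
vertex -0.437 -2.883 -3.999
endloop
endfacet
facet normal 0.900 -0.030 -0.434
outer loop
vertex -0.421 -0.119 -4.16
vertex 0.165 -1.18 -2.87
vertex -1.023 -1.822 -5.289
endloop
endfacet
facet normal -0.098 -0.816 -0.569
outer loop
vertex 2.884 2.351 3.508
vertex 1.87 2.408 3.6
vertex 2.469 2.831 2.891
endloop
endfacet
facet normal 0.762 0.648 -0.008
outer loop
vertex 2.884 2.351 3.508
vertex 2.469 2.831 2.891
vertex 1.99 3.412 4.3
endloop
endfacet
facet normal -0.098 -0.816 -0.570
outer loop
vertex 2.469 2.831 2.891
vertex 1.87 2.408 3.6
vertex 1.603 2.993 2.808
endloop
endfacet
facet normal 0.204 0.928 -0.313
outer loop
vertex 2.469 2.831 2.891
vertex 1.603 2.993 2.808
vertex 1.99 3.412 4.3
endloop
endfacet
facet normal -0.097 -0.816 -0.570
outer loop
vertex 1.603 2.993 2.808
vertex 1.87 2.408 3.6
vertex 0.938 2.714 3.321
endloop
endfacet
facet normal -0.465 0.877 -0.126
outer loop
vertex 1.603 2.993 2.808
vertex 0.938 2.714 3.321
vertex 1.99 3.412 4.3
endloop
endfacet
facet normal -0.097 -0.816 -0.570
outer loop
vertex 0.938 2.714 3.321
vertex 1.87 2.408 3.6
vertex 0.975 2.205 4.044
endloop
endfacet
facet normal -0.738 0.533 0.413
outer loop
vertex 0.938 2.714 3.321
vertex 0.975 2.205 4.044
vertex 1.99 3.412 4.3
endloop
endfacet
facet normal -0.097 -0.816 -0.569
outer loop
vertex 0.975 2.205 4.044
vertex 1.87 2.408 3.6
vertex 1.686 1.849 4.433
endloop
endfacet
facet normal -0.413 0.157 0.897
outer loop
vertex 0.975 2.205 4.044
vertex 1.686 1.849 4.433
vertex 1.99 3.412 4.3
endloop
endfacet
facet normal -0.098 -0.816 -0.569
outer loop
vertex 1.686 1.849 4.433
vertex 1.87 2.408 3.6
vertex 2.536 1.914 4.194
endloop
endfacet
facet normal 0.268 0.030 0.963
outer loop
vertex 1.686 1.849 4.433
vertex 2.536 1.914 4.194
vertex 1.99 3.412 4.3
endloop
endfacet
facet normal -0.098 -0.816 -0.569
outer loop
vertex 2.536 1.914 4.194
vertex 1.87 2.408 3.6
vertex 2.884 2.351 3.508
endloop
endfacet
facet normal 0.791 0.249 0.559
outer loop
vertex 2.536 1.914 4.194
vertex 2.884 2.351 3.508
vertex 1.99 3.412 4.3
endloop
endfacet
facet normal 0.581 0.717 -0.386
outer loop
vertex 2.287 3.134 -3.598
vertex 1.796 3.256 -4.11
vertex 1.852 3.561 -3.46
endloop
endfacet
facet normal 0.093 -0.219 0.971
outer loop
vertex 2.287 3.134 -3.598
vertex 1.852 3.561 -3.46
vertex 1.104 2.404 -3.65
endloop
endfacet
facet normal 0.582 0.716 -0.386
outer loop
vertex 1.852 3.561 -3.46
vertex 1.796 3.256 -4.11
vertex 1.375 3.759 -3.812
endloop
endfacet
facet normal -0.525 0.204 0.826
outer loop
vertex 1.852 3.561 -3.46
vertex 1.375 3.759 -3.812
vertex 1.104 2.404 -3.65
endloop
endfacet
facet normal 0.581 0.716 -0.387
outer loop
vertex 1.375 3.759 -3.812
vertex 1.796 3.256 -4.11
vertex 1.215 3.577 -4.389
endloop
endfacet
facet normal -0.956 0.215 0.197
outer loop
vertex 1.375 3.759 -3.812
vertex 1.215 3.577 -4.389
vertex 1.104 2.404 -3.65
endloop
endfacet
facet normal 0.581 0.716 -0.387
outer loop
vertex 1.215 3.577 -4.389
vertex 1.796 3.256 -4.11
vertex 1.492 3.154 -4.755
endloop
endfacet
facet normal -0.877 -0.194 -0.440
outer loop
vertex 1.215 3.577 -4.389
vertex 1.492 3.154 -4.755
vertex 1.104 2.404 -3.65
endloop
endfacet
facet normal 0.581 0.716 -0.387
outer loop
vertex 1.492 3.154 -4.755
vertex 1.796 3.256 -4.11
vertex 1.998 2.808 -4.636
endloop
endfacet
facet normal -0.346 -0.715 -0.607
outer loop
vertex 1.492 3.154 -4.755
vertex 1.998 2.808 -4.636
vertex 1.104 2.404 -3.65
endloop
endfacet
facet normal 0.581 0.716 -0.387
outer loop
vertex 1.998 2.808 -4.636
vertex 1.796 3.256 -4.11
vertex 2.352 2.799 -4.121
endloop
endfacet
facet normal 0.235 -0.955 -0.178
outer loop
vertex 1.998 2.808 -4.636
vertex 2.352 2.799 -4.121
vertex 1.104 2.404 -3.65
endloop
endfacet
facet normal 0.581 0.716 -0.387
outer loop
vertex 2.352 2.799 -4.121
vertex 1.796 3.256 -4.11
vertex 2.287 3.134 -3.598
endloop
endfacet
facet normal 0.430 -0.735 0.524
outer loop
vertex 2.352 2.799 -4.121
vertex 2.287 3.134 -3.598
vertex 1.104 2.404 -3.65
endloop
endfacet

endsolid


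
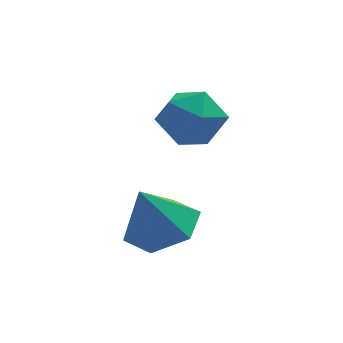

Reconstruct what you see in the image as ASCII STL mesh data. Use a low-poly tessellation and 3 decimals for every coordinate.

solid 
facet normal 0.358 0.138 -0.924
outer loop
vertex 2.127 -2.926 -0.889
vertex 1.576 -2.172 -0.99
vertex 2.443 -2.077 -0.64
endloop
endfacet
facet normal 0.580 -0.420 0.698
outer loop
vertex 2.127 -2.926 -0.889
vertex 2.443 -2.077 -0.64
vertex 1.064 -2.368 0.33
endloop
endfacet
facet normal 0.358 0.136 -0.924
outer loop
vertex 2.443 -2.077 -0.64
vertex 1.576 -2.172 -0.99
vertex 1.892 -1.322 -0.742
endloop
endfacet
facet normal 0.454 0.436 0.777
outer loop
vertex 2.443 -2.077 -0.64
vertex 1.892 -1.322 -0.742
vertex 1.064 -2.368 0.33
endloop
endfacet
facet normal 0.358 0.136 -0.924
outer loop
vertex 1.892 -1.322 -0.742
vertex 1.576 -2.172 -0.99
vertex 1.025 -1.417 -1.092
endloop
endfacet
facet normal -0.303 0.788 0.536
outer loop
vertex 1.892 -1.322 -0.742
vertex 1.025 -1.417 -1.092
vertex 1.064 -2.368 0.33
endloop
endfacet
facet normal 0.358 0.136 -0.924
outer loop
vertex 1.025 -1.417 -1.092
vertex 1.576 -2.172 -0.99
vertex 0.709 -2.267 -1.34
endloop
endfacet
facet normal -0.934 0.284 0.216
outer loop
vertex 1.025 -1.417 -1.092
vertex 0.709 -2.267 -1.34
vertex 1.064 -2.368 0.33
endloop
endfacet
facet normal 0.358 0.138 -0.924
outer loop
vertex 0.709 -2.267 -1.34
vertex 1.576 -2.172 -0.99
vertex 1.26 -3.021 -1.239
endloop
endfacet
facet normal -0.808 -0.572 0.137
outer loop
vertex 0.709 -2.267 -1.34
vertex 1.26 -3.021 -1.239
vertex 1.064 -2.368 0.33
endloop
endfacet
facet normal 0.358 0.138 -0.924
outer loop
vertex 1.26 -3.021 -1.239
vertex 1.576 -2.172 -0.99
vertex 2.127 -2.926 -0.889
endloop
endfacet
facet normal -0.051 -0.924 0.378
outer loop
vertex 1.26 -3.021 -1.239
vertex 2.127 -2.926 -0.889
vertex 1.064 -2.368 0.33
endloop
endfacet
facet normal -0.616 0.784 -0.073
outer loop
vertex 2.211 -0.058 1.134
vertex 1.545 -0.55 1.47
vertex 2.075 -0.083 2.017
endloop
endfacet
facet normal 0.055 0.998 0.037
outer loop
vertex 2.211 -0.058 1.134
vertex 2.075 -0.083 2.017
vertex 2.907 -0.117 1.693
endloop
endfacet
facet normal 0.459 0.739 -0.493
outer loop
vertex 2.211 -0.058 1.134
vertex 2.907 -0.117 1.693
vertex 2.891 -0.606 0.945
endloop
endfacet
facet normal 0.036 0.366 -0.930
outer loop
vertex 2.211 -0.058 1.134
vertex 2.891 -0.606 0.945
vertex 2.05 -0.874 0.807
endloop
endfacet
facet normal -0.629 0.393 -0.671
outer loop
vertex 2.211 -0.058 1.134
vertex 2.05 -0.874 0.807
vertex 1.545 -0.55 1.47
endloop
endfacet
facet normal 0.281 0.707 0.648
outer loop
vertex 2.907 -0.117 1.693
vertex 2.075 -0.083 2.017
vertex 2.67 -0.646 2.373
endloop
endfacet
facet normal -0.805 0.362 0.471
outer loop
vertex 2.075 -0.083 2.017
vertex 1.545 -0.55 1.47
vertex 1.829 -0.914 2.235
endloop
endfacet
facet normal -0.825 -0.269 -0.497
outer loop
vertex 1.545 -0.55 1.47
vertex 2.05 -0.874 0.807
vertex 1.813 -1.403 1.487
endloop
endfacet
facet normal 0.250 -0.314 -0.916
outer loop
vertex 2.05 -0.874 0.807
vertex 2.891 -0.606 0.945
vertex 2.645 -1.437 1.163
endloop
endfacet
facet normal 0.934 0.289 -0.209
outer loop
vertex 2.891 -0.606 0.945
vertex 2.907 -0.117 1.693
vertex 3.175 -0.97 1.71
endloop
endfacet
facet normal -0.036 -0.366 0.930
outer loop
vertex 2.509 -1.462 2.046
vertex 2.67 -0.646 2.373
vertex 1.829 -0.914 2.235
endloop
endfacet
facet normal -0.459 -0.739 0.493
outer loop
vertex 2.509 -1.462 2.046
vertex 1.829 -0.914 2.235
vertex 1.813 -1.403 1.487
endloop
endfacet
facet normal -0.055 -0.998 -0.037
outer loop
vertex 2.509 -1.462 2.046
vertex 1.813 -1.403 1.487
vertex 2.645 -1.437 1.163
endloop
endfacet
facet normal 0.616 -0.784 0.073
outer loop
vertex 2.509 -1.462 2.046
vertex 2.645 -1.437 1.163
vertex 3.175 -0.97 1.71
endloop
endfacet
facet normal 0.629 -0.393 0.671
outer loop
vertex 2.509 -1.462 2.046
vertex 3.175 -0.97 1.71
vertex 2.67 -0.646 2.373
endloop
endfacet
facet normal -0.250 0.314 0.916
outer loop
vertex 1.829 -0.914 2.235
vertex 2.67 -0.646 2.373
vertex 2.075 -0.083 2.017
endloop
endfacet
facet normal -0.934 -0.289 0.209
outer loop
vertex 1.813 -1.403 1.487
vertex 1.829 -0.914 2.235
vertex 1.545 -0.55 1.47
endloop
endfacet
facet normal -0.281 -0.707 -0.648
outer loop
vertex 2.645 -1.437 1.163
vertex 1.813 -1.403 1.487
vertex 2.05 -0.874 0.807
endloop
endfacet
facet normal 0.805 -0.362 -0.471
outer loop
vertex 3.175 -0.97 1.71
vertex 2.645 -1.437 1.163
vertex 2.891 -0.606 0.945
endloop
endfacet
facet normal 0.825 0.269 0.497
outer loop
vertex 2.67 -0.646 2.373
vertex 3.175 -0.97 1.71
vertex 2.907 -0.117 1.693
endloop
endfacet

endsolid


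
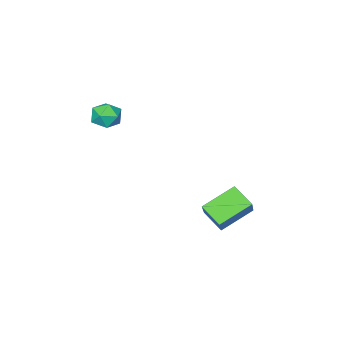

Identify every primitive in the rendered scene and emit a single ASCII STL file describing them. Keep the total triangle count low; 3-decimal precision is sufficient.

solid 
facet normal -0.633 -0.094 0.768
outer loop
vertex 0.951 -1.839 2.771
vertex 1.243 -2.603 2.918
vertex 1.593 -1.946 3.287
endloop
endfacet
facet normal -0.445 0.587 0.676
outer loop
vertex 0.951 -1.839 2.771
vertex 1.593 -1.946 3.287
vertex 1.597 -1.318 2.744
endloop
endfacet
facet normal -0.627 0.779 0.012
outer loop
vertex 0.951 -1.839 2.771
vertex 1.597 -1.318 2.744
vertex 1.25 -1.587 2.038
endloop
endfacet
facet normal -0.928 0.214 -0.305
outer loop
vertex 0.951 -1.839 2.771
vertex 1.25 -1.587 2.038
vertex 1.031 -2.381 2.146
endloop
endfacet
facet normal -0.932 -0.325 0.162
outer loop
vertex 0.951 -1.839 2.771
vertex 1.031 -2.381 2.146
vertex 1.243 -2.603 2.918
endloop
endfacet
facet normal 0.264 0.630 0.730
outer loop
vertex 1.597 -1.318 2.744
vertex 1.593 -1.946 3.287
vertex 2.289 -1.759 2.874
endloop
endfacet
facet normal -0.039 -0.473 0.880
outer loop
vertex 1.593 -1.946 3.287
vertex 1.243 -2.603 2.918
vertex 2.07 -2.553 2.982
endloop
endfacet
facet normal -0.521 -0.847 -0.101
outer loop
vertex 1.243 -2.603 2.918
vertex 1.031 -2.381 2.146
vertex 1.723 -2.822 2.276
endloop
endfacet
facet normal -0.515 0.026 -0.857
outer loop
vertex 1.031 -2.381 2.146
vertex 1.25 -1.587 2.038
vertex 1.727 -2.194 1.733
endloop
endfacet
facet normal -0.030 0.939 -0.343
outer loop
vertex 1.25 -1.587 2.038
vertex 1.597 -1.318 2.744
vertex 2.077 -1.537 2.102
endloop
endfacet
facet normal 0.928 -0.214 0.305
outer loop
vertex 2.369 -2.301 2.249
vertex 2.289 -1.759 2.874
vertex 2.07 -2.553 2.982
endloop
endfacet
facet normal 0.627 -0.779 -0.012
outer loop
vertex 2.369 -2.301 2.249
vertex 2.07 -2.553 2.982
vertex 1.723 -2.822 2.276
endloop
endfacet
facet normal 0.445 -0.587 -0.676
outer loop
vertex 2.369 -2.301 2.249
vertex 1.723 -2.822 2.276
vertex 1.727 -2.194 1.733
endloop
endfacet
facet normal 0.633 0.094 -0.768
outer loop
vertex 2.369 -2.301 2.249
vertex 1.727 -2.194 1.733
vertex 2.077 -1.537 2.102
endloop
endfacet
facet normal 0.932 0.325 -0.162
outer loop
vertex 2.369 -2.301 2.249
vertex 2.077 -1.537 2.102
vertex 2.289 -1.759 2.874
endloop
endfacet
facet normal 0.515 -0.026 0.857
outer loop
vertex 2.07 -2.553 2.982
vertex 2.289 -1.759 2.874
vertex 1.593 -1.946 3.287
endloop
endfacet
facet normal 0.030 -0.939 0.343
outer loop
vertex 1.723 -2.822 2.276
vertex 2.07 -2.553 2.982
vertex 1.243 -2.603 2.918
endloop
endfacet
facet normal -0.264 -0.630 -0.730
outer loop
vertex 1.727 -2.194 1.733
vertex 1.723 -2.822 2.276
vertex 1.031 -2.381 2.146
endloop
endfacet
facet normal 0.039 0.473 -0.880
outer loop
vertex 2.077 -1.537 2.102
vertex 1.727 -2.194 1.733
vertex 1.25 -1.587 2.038
endloop
endfacet
facet normal 0.521 0.847 0.101
outer loop
vertex 2.289 -1.759 2.874
vertex 2.077 -1.537 2.102
vertex 1.597 -1.318 2.744
endloop
endfacet
facet normal -0.527 -0.492 -0.693
outer loop
vertex -0.446 2.31 -2.908
vertex -2.031 2.769 -2.028
vertex -0.526 3.387 -3.613
endloop
endfacet
facet normal 0.847 -0.245 -0.471
outer loop
vertex 0.571 4.411 -2.172
vertex -0.446 2.31 -2.908
vertex -0.526 3.387 -3.613
endloop
endfacet
facet normal -0.527 -0.492 -0.693
outer loop
vertex -0.526 3.387 -3.613
vertex -2.031 2.769 -2.028
vertex -2.111 3.846 -2.733
endloop
endfacet
facet normal -0.062 0.835 -0.547
outer loop
vertex -2.111 3.846 -2.733
vertex 0.571 4.411 -2.172
vertex -0.526 3.387 -3.613
endloop
endfacet
facet normal 0.062 -0.835 0.547
outer loop
vertex -0.446 2.31 -2.908
vertex -0.934 3.793 -0.587
vertex -2.031 2.769 -2.028
endloop
endfacet
facet normal 0.847 -0.245 -0.471
outer loop
vertex 0.651 3.334 -1.467
vertex -0.446 2.31 -2.908
vertex 0.571 4.411 -2.172
endloop
endfacet
facet normal 0.062 -0.835 0.547
outer loop
vertex 0.651 3.334 -1.467
vertex -0.934 3.793 -0.587
vertex -0.446 2.31 -2.908
endloop
endfacet
facet normal -0.847 0.245 0.471
outer loop
vertex -2.031 2.769 -2.028
vertex -0.934 3.793 -0.587
vertex -2.111 3.846 -2.733
endloop
endfacet
facet normal -0.062 0.835 -0.547
outer loop
vertex -1.014 4.87 -1.292
vertex 0.571 4.411 -2.172
vertex -2.111 3.846 -2.733
endloop
endfacet
facet normal -0.847 0.245 0.471
outer loop
vertex -2.111 3.846 -2.733
vertex -0.934 3.793 -0.587
vertex -1.014 4.87 -1.292
endloop
endfacet
facet normal 0.527 0.492 0.693
outer loop
vertex -1.014 4.87 -1.292
vertex 0.651 3.334 -1.467
vertex 0.571 4.411 -2.172
endloop
endfacet
facet normal 0.527 0.492 0.693
outer loop
vertex -0.934 3.793 -0.587
vertex 0.651 3.334 -1.467
vertex -1.014 4.87 -1.292
endloop
endfacet

endsolid


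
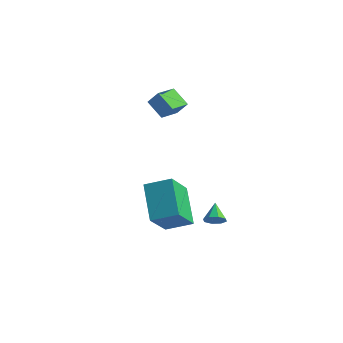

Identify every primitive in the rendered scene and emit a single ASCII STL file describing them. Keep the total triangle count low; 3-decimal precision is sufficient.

solid 
facet normal -0.588 -0.101 -0.802
outer loop
vertex -3.284 2.082 2.618
vertex -3.101 3.265 2.335
vertex -2.354 1.784 1.974
endloop
endfacet
facet normal -0.150 -0.962 0.229
outer loop
vertex -1.819 1.875 2.705
vertex -3.284 2.082 2.618
vertex -2.354 1.784 1.974
endloop
endfacet
facet normal -0.588 -0.101 -0.803
outer loop
vertex -2.354 1.784 1.974
vertex -3.101 3.265 2.335
vertex -2.17 2.966 1.691
endloop
endfacet
facet normal 0.795 -0.255 -0.550
outer loop
vertex -2.17 2.966 1.691
vertex -1.819 1.875 2.705
vertex -2.354 1.784 1.974
endloop
endfacet
facet normal -0.795 0.255 0.550
outer loop
vertex -3.284 2.082 2.618
vertex -2.566 3.356 3.066
vertex -3.101 3.265 2.335
endloop
endfacet
facet normal -0.150 -0.962 0.230
outer loop
vertex -2.75 2.174 3.349
vertex -3.284 2.082 2.618
vertex -1.819 1.875 2.705
endloop
endfacet
facet normal -0.796 0.255 0.549
outer loop
vertex -2.75 2.174 3.349
vertex -2.566 3.356 3.066
vertex -3.284 2.082 2.618
endloop
endfacet
facet normal 0.150 0.962 -0.230
outer loop
vertex -3.101 3.265 2.335
vertex -2.566 3.356 3.066
vertex -2.17 2.966 1.691
endloop
endfacet
facet normal 0.796 -0.255 -0.549
outer loop
vertex -1.636 3.058 2.422
vertex -1.819 1.875 2.705
vertex -2.17 2.966 1.691
endloop
endfacet
facet normal 0.149 0.962 -0.230
outer loop
vertex -2.17 2.966 1.691
vertex -2.566 3.356 3.066
vertex -1.636 3.058 2.422
endloop
endfacet
facet normal 0.588 0.101 0.803
outer loop
vertex -1.636 3.058 2.422
vertex -2.75 2.174 3.349
vertex -1.819 1.875 2.705
endloop
endfacet
facet normal 0.588 0.101 0.803
outer loop
vertex -2.566 3.356 3.066
vertex -2.75 2.174 3.349
vertex -1.636 3.058 2.422
endloop
endfacet
facet normal -0.853 -0.384 -0.353
outer loop
vertex 0.536 -4.397 -0.334
vertex -0.559 -3.058 0.857
vertex 0.55 -3.028 -1.86
endloop
endfacet
facet normal 0.521 -0.638 -0.567
outer loop
vertex 1.719 -2.502 -1.377
vertex 0.536 -4.397 -0.334
vertex 0.55 -3.028 -1.86
endloop
endfacet
facet normal -0.853 -0.384 -0.353
outer loop
vertex 0.55 -3.028 -1.86
vertex -0.559 -3.058 0.857
vertex -0.545 -1.689 -0.669
endloop
endfacet
facet normal 0.007 0.668 -0.744
outer loop
vertex -0.545 -1.689 -0.669
vertex 1.719 -2.502 -1.377
vertex 0.55 -3.028 -1.86
endloop
endfacet
facet normal -0.007 -0.668 0.744
outer loop
vertex 0.536 -4.397 -0.334
vertex 0.61 -2.532 1.34
vertex -0.559 -3.058 0.857
endloop
endfacet
facet normal 0.521 -0.638 -0.567
outer loop
vertex 1.705 -3.871 0.149
vertex 0.536 -4.397 -0.334
vertex 1.719 -2.502 -1.377
endloop
endfacet
facet normal -0.007 -0.668 0.744
outer loop
vertex 1.705 -3.871 0.149
vertex 0.61 -2.532 1.34
vertex 0.536 -4.397 -0.334
endloop
endfacet
facet normal -0.521 0.638 0.567
outer loop
vertex -0.559 -3.058 0.857
vertex 0.61 -2.532 1.34
vertex -0.545 -1.689 -0.669
endloop
endfacet
facet normal 0.007 0.668 -0.744
outer loop
vertex 0.624 -1.163 -0.186
vertex 1.719 -2.502 -1.377
vertex -0.545 -1.689 -0.669
endloop
endfacet
facet normal -0.521 0.638 0.567
outer loop
vertex -0.545 -1.689 -0.669
vertex 0.61 -2.532 1.34
vertex 0.624 -1.163 -0.186
endloop
endfacet
facet normal 0.853 0.384 0.353
outer loop
vertex 0.624 -1.163 -0.186
vertex 1.705 -3.871 0.149
vertex 1.719 -2.502 -1.377
endloop
endfacet
facet normal 0.853 0.384 0.353
outer loop
vertex 0.61 -2.532 1.34
vertex 1.705 -3.871 0.149
vertex 0.624 -1.163 -0.186
endloop
endfacet
facet normal 0.389 -0.750 -0.535
outer loop
vertex 2.647 -1.034 -1.857
vertex 2.205 -1.354 -1.73
vertex 2.329 -0.996 -2.142
endloop
endfacet
facet normal 0.318 0.919 -0.232
outer loop
vertex 2.647 -1.034 -1.857
vertex 2.329 -0.996 -2.142
vertex 1.795 -0.566 -1.17
endloop
endfacet
facet normal 0.390 -0.750 -0.534
outer loop
vertex 2.329 -0.996 -2.142
vertex 2.205 -1.354 -1.73
vertex 1.939 -1.167 -2.187
endloop
endfacet
facet normal -0.293 0.804 -0.517
outer loop
vertex 2.329 -0.996 -2.142
vertex 1.939 -1.167 -2.187
vertex 1.795 -0.566 -1.17
endloop
endfacet
facet normal 0.390 -0.750 -0.534
outer loop
vertex 1.939 -1.167 -2.187
vertex 2.205 -1.354 -1.73
vertex 1.705 -1.448 -1.963
endloop
endfacet
facet normal -0.838 0.410 -0.361
outer loop
vertex 1.939 -1.167 -2.187
vertex 1.705 -1.448 -1.963
vertex 1.795 -0.566 -1.17
endloop
endfacet
facet normal 0.390 -0.749 -0.535
outer loop
vertex 1.705 -1.448 -1.963
vertex 2.205 -1.354 -1.73
vertex 1.763 -1.674 -1.604
endloop
endfacet
facet normal -0.989 -0.027 0.143
outer loop
vertex 1.705 -1.448 -1.963
vertex 1.763 -1.674 -1.604
vertex 1.795 -0.566 -1.17
endloop
endfacet
facet normal 0.391 -0.750 -0.534
outer loop
vertex 1.763 -1.674 -1.604
vertex 2.205 -1.354 -1.73
vertex 2.081 -1.712 -1.318
endloop
endfacet
facet normal -0.663 -0.256 0.703
outer loop
vertex 1.763 -1.674 -1.604
vertex 2.081 -1.712 -1.318
vertex 1.795 -0.566 -1.17
endloop
endfacet
facet normal 0.391 -0.750 -0.534
outer loop
vertex 2.081 -1.712 -1.318
vertex 2.205 -1.354 -1.73
vertex 2.471 -1.54 -1.274
endloop
endfacet
facet normal -0.050 -0.140 0.989
outer loop
vertex 2.081 -1.712 -1.318
vertex 2.471 -1.54 -1.274
vertex 1.795 -0.566 -1.17
endloop
endfacet
facet normal 0.391 -0.750 -0.534
outer loop
vertex 2.471 -1.54 -1.274
vertex 2.205 -1.354 -1.73
vertex 2.705 -1.259 -1.497
endloop
endfacet
facet normal 0.492 0.252 0.834
outer loop
vertex 2.471 -1.54 -1.274
vertex 2.705 -1.259 -1.497
vertex 1.795 -0.566 -1.17
endloop
endfacet
facet normal 0.391 -0.751 -0.532
outer loop
vertex 2.705 -1.259 -1.497
vertex 2.205 -1.354 -1.73
vertex 2.647 -1.034 -1.857
endloop
endfacet
facet normal 0.644 0.691 0.328
outer loop
vertex 2.705 -1.259 -1.497
vertex 2.647 -1.034 -1.857
vertex 1.795 -0.566 -1.17
endloop
endfacet

endsolid


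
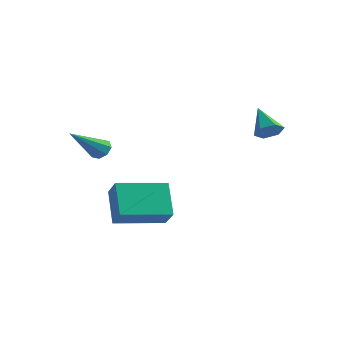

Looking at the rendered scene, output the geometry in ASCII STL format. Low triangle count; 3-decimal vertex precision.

solid 
facet normal -0.665 -0.740 0.102
outer loop
vertex -0.696 -3.089 -1.667
vertex -1.434 -2.261 -0.472
vertex -1.343 -2.608 -2.4
endloop
endfacet
facet normal 0.453 -0.508 -0.733
outer loop
vertex 0.014 -1.099 -2.608
vertex -0.696 -3.089 -1.667
vertex -1.343 -2.608 -2.4
endloop
endfacet
facet normal -0.666 -0.739 0.102
outer loop
vertex -1.343 -2.608 -2.4
vertex -1.434 -2.261 -0.472
vertex -2.081 -1.779 -1.206
endloop
endfacet
facet normal -0.594 0.441 -0.673
outer loop
vertex -2.081 -1.779 -1.206
vertex 0.014 -1.099 -2.608
vertex -1.343 -2.608 -2.4
endloop
endfacet
facet normal 0.594 -0.441 0.673
outer loop
vertex -0.696 -3.089 -1.667
vertex -0.077 -0.752 -0.68
vertex -1.434 -2.261 -0.472
endloop
endfacet
facet normal 0.453 -0.508 -0.733
outer loop
vertex 0.661 -1.581 -1.874
vertex -0.696 -3.089 -1.667
vertex 0.014 -1.099 -2.608
endloop
endfacet
facet normal 0.593 -0.441 0.673
outer loop
vertex 0.661 -1.581 -1.874
vertex -0.077 -0.752 -0.68
vertex -0.696 -3.089 -1.667
endloop
endfacet
facet normal -0.453 0.508 0.733
outer loop
vertex -1.434 -2.261 -0.472
vertex -0.077 -0.752 -0.68
vertex -2.081 -1.779 -1.206
endloop
endfacet
facet normal -0.594 0.442 -0.673
outer loop
vertex -0.724 -0.271 -1.413
vertex 0.014 -1.099 -2.608
vertex -2.081 -1.779 -1.206
endloop
endfacet
facet normal -0.453 0.508 0.733
outer loop
vertex -2.081 -1.779 -1.206
vertex -0.077 -0.752 -0.68
vertex -0.724 -0.271 -1.413
endloop
endfacet
facet normal 0.666 0.739 -0.101
outer loop
vertex -0.724 -0.271 -1.413
vertex 0.661 -1.581 -1.874
vertex 0.014 -1.099 -2.608
endloop
endfacet
facet normal 0.665 0.739 -0.102
outer loop
vertex -0.077 -0.752 -0.68
vertex 0.661 -1.581 -1.874
vertex -0.724 -0.271 -1.413
endloop
endfacet
facet normal 0.207 0.769 -0.605
outer loop
vertex -2.345 -1.148 0.844
vertex -2.822 -1.161 0.664
vertex -2.588 -0.921 1.049
endloop
endfacet
facet normal 0.683 0.075 0.727
outer loop
vertex -2.345 -1.148 0.844
vertex -2.588 -0.921 1.049
vertex -3.218 -2.619 1.816
endloop
endfacet
facet normal 0.209 0.768 -0.606
outer loop
vertex -2.588 -0.921 1.049
vertex -2.822 -1.161 0.664
vertex -2.968 -0.834 1.028
endloop
endfacet
facet normal 0.041 0.399 0.916
outer loop
vertex -2.588 -0.921 1.049
vertex -2.968 -0.834 1.028
vertex -3.218 -2.619 1.816
endloop
endfacet
facet normal 0.208 0.768 -0.606
outer loop
vertex -2.968 -0.834 1.028
vertex -2.822 -1.161 0.664
vertex -3.263 -0.939 0.794
endloop
endfacet
facet normal -0.654 0.380 0.654
outer loop
vertex -2.968 -0.834 1.028
vertex -3.263 -0.939 0.794
vertex -3.218 -2.619 1.816
endloop
endfacet
facet normal 0.208 0.768 -0.606
outer loop
vertex -3.263 -0.939 0.794
vertex -2.822 -1.161 0.664
vertex -3.299 -1.174 0.484
endloop
endfacet
facet normal -0.995 0.030 0.093
outer loop
vertex -3.263 -0.939 0.794
vertex -3.299 -1.174 0.484
vertex -3.218 -2.619 1.816
endloop
endfacet
facet normal 0.208 0.768 -0.606
outer loop
vertex -3.299 -1.174 0.484
vertex -2.822 -1.161 0.664
vertex -3.056 -1.401 0.28
endloop
endfacet
facet normal -0.782 -0.446 -0.436
outer loop
vertex -3.299 -1.174 0.484
vertex -3.056 -1.401 0.28
vertex -3.218 -2.619 1.816
endloop
endfacet
facet normal 0.207 0.768 -0.606
outer loop
vertex -3.056 -1.401 0.28
vertex -2.822 -1.161 0.664
vertex -2.676 -1.487 0.301
endloop
endfacet
facet normal -0.139 -0.769 -0.624
outer loop
vertex -3.056 -1.401 0.28
vertex -2.676 -1.487 0.301
vertex -3.218 -2.619 1.816
endloop
endfacet
facet normal 0.210 0.768 -0.605
outer loop
vertex -2.676 -1.487 0.301
vertex -2.822 -1.161 0.664
vertex -2.382 -1.383 0.535
endloop
endfacet
facet normal 0.554 -0.750 -0.362
outer loop
vertex -2.676 -1.487 0.301
vertex -2.382 -1.383 0.535
vertex -3.218 -2.619 1.816
endloop
endfacet
facet normal 0.208 0.766 -0.608
outer loop
vertex -2.382 -1.383 0.535
vertex -2.822 -1.161 0.664
vertex -2.345 -1.148 0.844
endloop
endfacet
facet normal 0.895 -0.401 0.197
outer loop
vertex -2.382 -1.383 0.535
vertex -2.345 -1.148 0.844
vertex -3.218 -2.619 1.816
endloop
endfacet
facet normal 0.618 -0.463 -0.636
outer loop
vertex 2.697 2.381 1.909
vertex 2.346 2.554 1.442
vertex 2.804 2.911 1.627
endloop
endfacet
facet normal 0.501 0.326 0.802
outer loop
vertex 2.697 2.381 1.909
vertex 2.804 2.911 1.627
vertex 1.474 3.206 2.338
endloop
endfacet
facet normal 0.617 -0.462 -0.637
outer loop
vertex 2.804 2.911 1.627
vertex 2.346 2.554 1.442
vertex 2.452 3.084 1.16
endloop
endfacet
facet normal 0.284 0.949 0.137
outer loop
vertex 2.804 2.911 1.627
vertex 2.452 3.084 1.16
vertex 1.474 3.206 2.338
endloop
endfacet
facet normal 0.618 -0.462 -0.636
outer loop
vertex 2.452 3.084 1.16
vertex 2.346 2.554 1.442
vertex 1.994 2.727 0.974
endloop
endfacet
facet normal -0.433 0.786 -0.441
outer loop
vertex 2.452 3.084 1.16
vertex 1.994 2.727 0.974
vertex 1.474 3.206 2.338
endloop
endfacet
facet normal 0.618 -0.463 -0.636
outer loop
vertex 1.994 2.727 0.974
vertex 2.346 2.554 1.442
vertex 1.887 2.197 1.256
endloop
endfacet
facet normal -0.934 -0.001 -0.356
outer loop
vertex 1.994 2.727 0.974
vertex 1.887 2.197 1.256
vertex 1.474 3.206 2.338
endloop
endfacet
facet normal 0.617 -0.462 -0.637
outer loop
vertex 1.887 2.197 1.256
vertex 2.346 2.554 1.442
vertex 2.239 2.024 1.723
endloop
endfacet
facet normal -0.717 -0.625 0.309
outer loop
vertex 1.887 2.197 1.256
vertex 2.239 2.024 1.723
vertex 1.474 3.206 2.338
endloop
endfacet
facet normal 0.618 -0.462 -0.636
outer loop
vertex 2.239 2.024 1.723
vertex 2.346 2.554 1.442
vertex 2.697 2.381 1.909
endloop
endfacet
facet normal -0.000 -0.462 0.887
outer loop
vertex 2.239 2.024 1.723
vertex 2.697 2.381 1.909
vertex 1.474 3.206 2.338
endloop
endfacet

endsolid


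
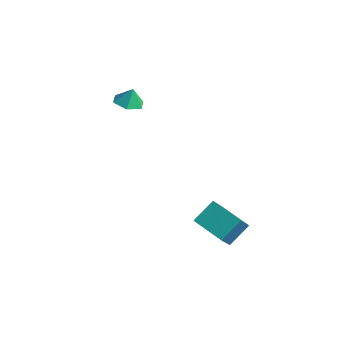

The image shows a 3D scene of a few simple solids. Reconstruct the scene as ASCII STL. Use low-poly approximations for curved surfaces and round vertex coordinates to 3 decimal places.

solid 
facet normal -0.139 -0.240 -0.961
outer loop
vertex -3.046 -1.443 3.277
vertex -3.57 -0.731 3.175
vertex -2.694 -0.664 3.032
endloop
endfacet
facet normal 0.806 -0.187 0.562
outer loop
vertex -3.046 -1.443 3.277
vertex -2.694 -0.664 3.032
vertex -3.43 -0.489 4.145
endloop
endfacet
facet normal -0.139 -0.239 -0.961
outer loop
vertex -2.694 -0.664 3.032
vertex -3.57 -0.731 3.175
vertex -3.218 0.049 2.93
endloop
endfacet
facet normal 0.717 0.582 0.383
outer loop
vertex -2.694 -0.664 3.032
vertex -3.218 0.049 2.93
vertex -3.43 -0.489 4.145
endloop
endfacet
facet normal -0.139 -0.239 -0.961
outer loop
vertex -3.218 0.049 2.93
vertex -3.57 -0.731 3.175
vertex -4.093 -0.018 3.073
endloop
endfacet
facet normal -0.004 0.915 0.404
outer loop
vertex -3.218 0.049 2.93
vertex -4.093 -0.018 3.073
vertex -3.43 -0.489 4.145
endloop
endfacet
facet normal -0.139 -0.239 -0.961
outer loop
vertex -4.093 -0.018 3.073
vertex -3.57 -0.731 3.175
vertex -4.446 -0.798 3.318
endloop
endfacet
facet normal -0.637 0.478 0.604
outer loop
vertex -4.093 -0.018 3.073
vertex -4.446 -0.798 3.318
vertex -3.43 -0.489 4.145
endloop
endfacet
facet normal -0.139 -0.239 -0.961
outer loop
vertex -4.446 -0.798 3.318
vertex -3.57 -0.731 3.175
vertex -3.922 -1.511 3.42
endloop
endfacet
facet normal -0.549 -0.291 0.783
outer loop
vertex -4.446 -0.798 3.318
vertex -3.922 -1.511 3.42
vertex -3.43 -0.489 4.145
endloop
endfacet
facet normal -0.138 -0.239 -0.961
outer loop
vertex -3.922 -1.511 3.42
vertex -3.57 -0.731 3.175
vertex -3.046 -1.443 3.277
endloop
endfacet
facet normal 0.173 -0.624 0.762
outer loop
vertex -3.922 -1.511 3.42
vertex -3.046 -1.443 3.277
vertex -3.43 -0.489 4.145
endloop
endfacet
facet normal -0.965 0.007 0.261
outer loop
vertex 2.44 -0.875 -1.605
vertex 2.071 0.267 -2.999
vertex 2.176 -2.114 -2.549
endloop
endfacet
facet normal 0.201 -0.620 0.758
outer loop
vertex 4.069 -2.127 -3.061
vertex 2.44 -0.875 -1.605
vertex 2.176 -2.114 -2.549
endloop
endfacet
facet normal -0.965 0.007 0.261
outer loop
vertex 2.176 -2.114 -2.549
vertex 2.071 0.267 -2.999
vertex 1.807 -0.972 -3.944
endloop
endfacet
facet normal -0.167 -0.784 -0.598
outer loop
vertex 1.807 -0.972 -3.944
vertex 4.069 -2.127 -3.061
vertex 2.176 -2.114 -2.549
endloop
endfacet
facet normal 0.167 0.784 0.598
outer loop
vertex 2.44 -0.875 -1.605
vertex 3.964 0.254 -3.511
vertex 2.071 0.267 -2.999
endloop
endfacet
facet normal 0.200 -0.621 0.758
outer loop
vertex 4.333 -0.888 -2.116
vertex 2.44 -0.875 -1.605
vertex 4.069 -2.127 -3.061
endloop
endfacet
facet normal 0.167 0.784 0.598
outer loop
vertex 4.333 -0.888 -2.116
vertex 3.964 0.254 -3.511
vertex 2.44 -0.875 -1.605
endloop
endfacet
facet normal -0.201 0.621 -0.758
outer loop
vertex 2.071 0.267 -2.999
vertex 3.964 0.254 -3.511
vertex 1.807 -0.972 -3.944
endloop
endfacet
facet normal -0.167 -0.784 -0.598
outer loop
vertex 3.7 -0.985 -4.455
vertex 4.069 -2.127 -3.061
vertex 1.807 -0.972 -3.944
endloop
endfacet
facet normal -0.200 0.620 -0.758
outer loop
vertex 1.807 -0.972 -3.944
vertex 3.964 0.254 -3.511
vertex 3.7 -0.985 -4.455
endloop
endfacet
facet normal 0.965 -0.007 -0.261
outer loop
vertex 3.7 -0.985 -4.455
vertex 4.333 -0.888 -2.116
vertex 4.069 -2.127 -3.061
endloop
endfacet
facet normal 0.965 -0.007 -0.261
outer loop
vertex 3.964 0.254 -3.511
vertex 4.333 -0.888 -2.116
vertex 3.7 -0.985 -4.455
endloop
endfacet

endsolid


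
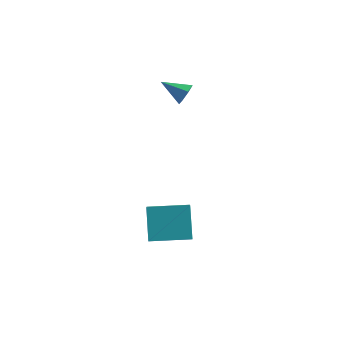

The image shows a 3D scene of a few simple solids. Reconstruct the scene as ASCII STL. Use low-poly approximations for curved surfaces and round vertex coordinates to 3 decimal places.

solid 
facet normal 0.909 -0.064 -0.412
outer loop
vertex 2.644 4.157 3.515
vertex 2.395 3.948 2.999
vertex 2.509 4.526 3.16
endloop
endfacet
facet normal -0.046 0.684 0.728
outer loop
vertex 2.644 4.157 3.515
vertex 2.509 4.526 3.16
vertex 1.205 4.032 3.541
endloop
endfacet
facet normal 0.908 -0.064 -0.414
outer loop
vertex 2.509 4.526 3.16
vertex 2.395 3.948 2.999
vertex 2.287 4.459 2.684
endloop
endfacet
facet normal -0.347 0.938 0.030
outer loop
vertex 2.509 4.526 3.16
vertex 2.287 4.459 2.684
vertex 1.205 4.032 3.541
endloop
endfacet
facet normal 0.908 -0.063 -0.413
outer loop
vertex 2.287 4.459 2.684
vertex 2.395 3.948 2.999
vertex 2.147 4.008 2.445
endloop
endfacet
facet normal -0.650 0.503 -0.569
outer loop
vertex 2.287 4.459 2.684
vertex 2.147 4.008 2.445
vertex 1.205 4.032 3.541
endloop
endfacet
facet normal 0.908 -0.065 -0.414
outer loop
vertex 2.147 4.008 2.445
vertex 2.395 3.948 2.999
vertex 2.193 3.512 2.624
endloop
endfacet
facet normal -0.729 -0.291 -0.620
outer loop
vertex 2.147 4.008 2.445
vertex 2.193 3.512 2.624
vertex 1.205 4.032 3.541
endloop
endfacet
facet normal 0.908 -0.064 -0.415
outer loop
vertex 2.193 3.512 2.624
vertex 2.395 3.948 2.999
vertex 2.392 3.344 3.085
endloop
endfacet
facet normal -0.523 -0.848 -0.083
outer loop
vertex 2.193 3.512 2.624
vertex 2.392 3.344 3.085
vertex 1.205 4.032 3.541
endloop
endfacet
facet normal 0.909 -0.063 -0.412
outer loop
vertex 2.392 3.344 3.085
vertex 2.395 3.948 2.999
vertex 2.592 3.631 3.482
endloop
endfacet
facet normal -0.189 -0.748 0.636
outer loop
vertex 2.392 3.344 3.085
vertex 2.592 3.631 3.482
vertex 1.205 4.032 3.541
endloop
endfacet
facet normal 0.909 -0.064 -0.413
outer loop
vertex 2.592 3.631 3.482
vertex 2.395 3.948 2.999
vertex 2.644 4.157 3.515
endloop
endfacet
facet normal 0.024 -0.065 0.998
outer loop
vertex 2.592 3.631 3.482
vertex 2.644 4.157 3.515
vertex 1.205 4.032 3.541
endloop
endfacet
facet normal -0.954 -0.299 -0.036
outer loop
vertex 2.531 -2.864 -1.222
vertex 2.132 -1.738 0.001
vertex 2.246 -1.828 -2.269
endloop
endfacet
facet normal 0.234 -0.659 -0.715
outer loop
vertex 4.048 -1.262 -2.201
vertex 2.531 -2.864 -1.222
vertex 2.246 -1.828 -2.269
endloop
endfacet
facet normal -0.953 -0.300 -0.036
outer loop
vertex 2.246 -1.828 -2.269
vertex 2.132 -1.738 0.001
vertex 1.846 -0.702 -1.046
endloop
endfacet
facet normal -0.191 0.690 -0.698
outer loop
vertex 1.846 -0.702 -1.046
vertex 4.048 -1.262 -2.201
vertex 2.246 -1.828 -2.269
endloop
endfacet
facet normal 0.191 -0.690 0.698
outer loop
vertex 2.531 -2.864 -1.222
vertex 3.934 -1.172 0.069
vertex 2.132 -1.738 0.001
endloop
endfacet
facet normal 0.234 -0.658 -0.715
outer loop
vertex 4.334 -2.298 -1.154
vertex 2.531 -2.864 -1.222
vertex 4.048 -1.262 -2.201
endloop
endfacet
facet normal 0.190 -0.690 0.698
outer loop
vertex 4.334 -2.298 -1.154
vertex 3.934 -1.172 0.069
vertex 2.531 -2.864 -1.222
endloop
endfacet
facet normal -0.234 0.658 0.715
outer loop
vertex 2.132 -1.738 0.001
vertex 3.934 -1.172 0.069
vertex 1.846 -0.702 -1.046
endloop
endfacet
facet normal -0.190 0.690 -0.698
outer loop
vertex 3.649 -0.136 -0.978
vertex 4.048 -1.262 -2.201
vertex 1.846 -0.702 -1.046
endloop
endfacet
facet normal -0.234 0.659 0.715
outer loop
vertex 1.846 -0.702 -1.046
vertex 3.934 -1.172 0.069
vertex 3.649 -0.136 -0.978
endloop
endfacet
facet normal 0.954 0.299 0.036
outer loop
vertex 3.649 -0.136 -0.978
vertex 4.334 -2.298 -1.154
vertex 4.048 -1.262 -2.201
endloop
endfacet
facet normal 0.954 0.299 0.036
outer loop
vertex 3.934 -1.172 0.069
vertex 4.334 -2.298 -1.154
vertex 3.649 -0.136 -0.978
endloop
endfacet

endsolid
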